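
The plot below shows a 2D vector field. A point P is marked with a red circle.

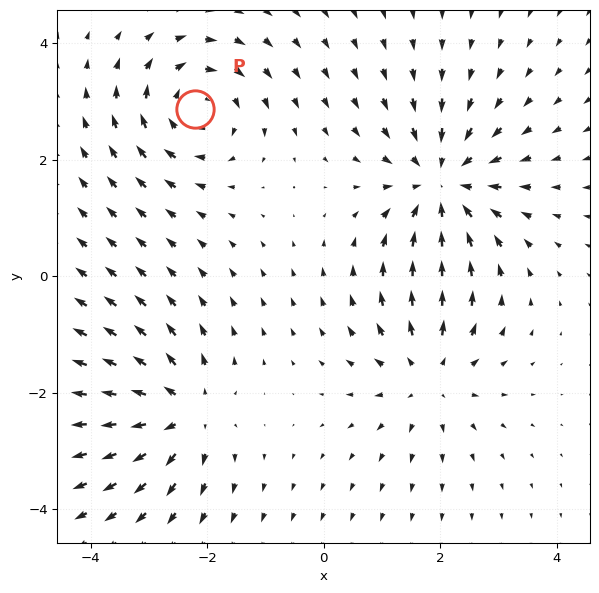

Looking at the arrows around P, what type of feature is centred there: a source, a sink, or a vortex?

At P (-2.2, 2.9) the arrows circulate clockwise. Divergence ≈0, curl about -5 — near-zero divergence with nonzero curl is a vortex.

vortex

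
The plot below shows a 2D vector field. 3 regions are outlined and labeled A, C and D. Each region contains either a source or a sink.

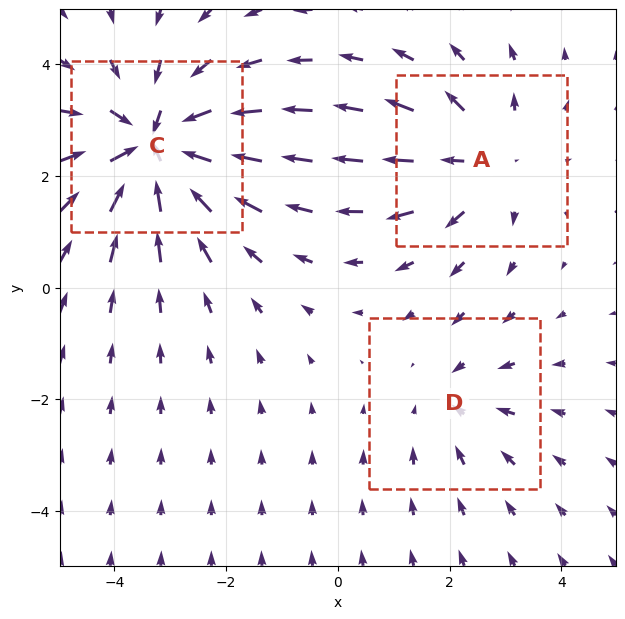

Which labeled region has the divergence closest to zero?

Divergence at each region's feature centre — A: about +3, C: about -4, D: about -2. Region D is closest to zero.

D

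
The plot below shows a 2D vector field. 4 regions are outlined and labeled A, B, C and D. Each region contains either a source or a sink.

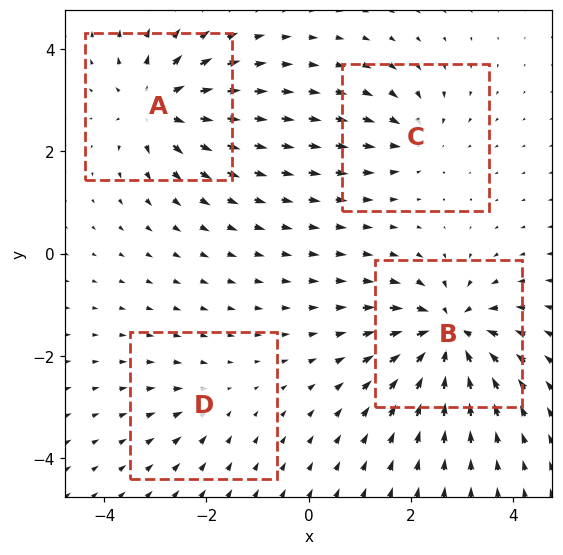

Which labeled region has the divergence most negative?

Divergence at each region's feature centre — A: about +7, B: about -8, C: about -4, D: about -3. Region B is most negative.

B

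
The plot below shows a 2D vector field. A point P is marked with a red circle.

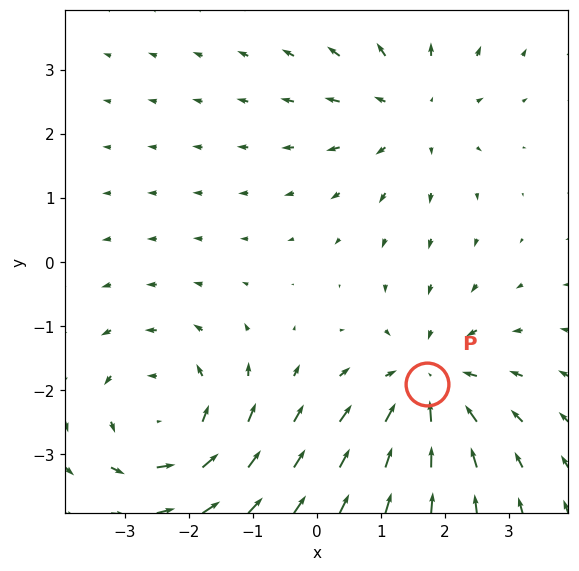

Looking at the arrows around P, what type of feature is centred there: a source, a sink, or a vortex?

sink

At P (1.7, -1.9) the arrows converge inward. Divergence about -3, curl ≈0 — negative divergence with near-zero curl is a sink.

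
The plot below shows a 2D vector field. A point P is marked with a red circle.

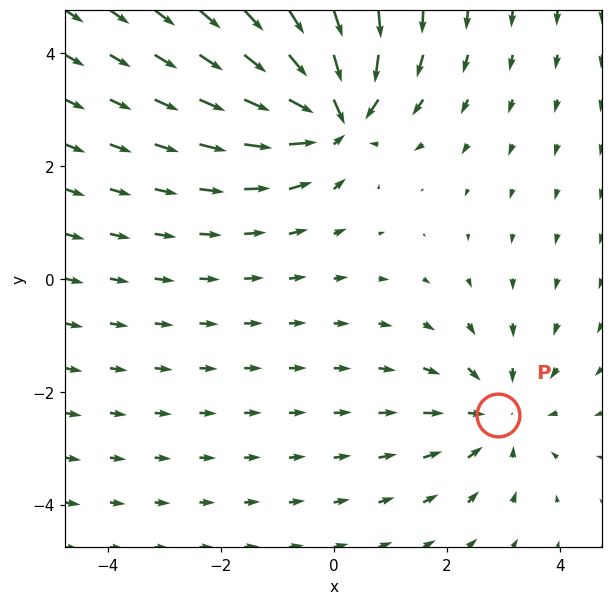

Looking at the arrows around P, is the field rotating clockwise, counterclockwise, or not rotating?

not rotating

Near P at (2.9, -2.4) the arrows show no circulation. The curl there is ≈0.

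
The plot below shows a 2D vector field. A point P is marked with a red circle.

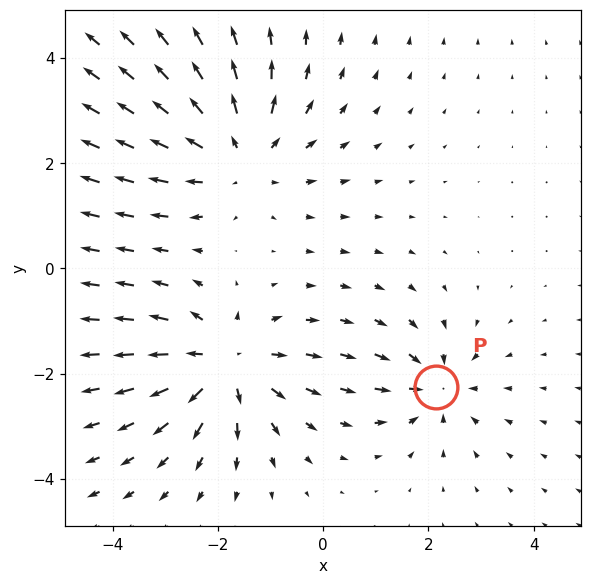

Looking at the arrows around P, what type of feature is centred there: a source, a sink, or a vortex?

sink

At P (2.1, -2.3) the arrows converge inward. Divergence about -4, curl ≈0 — negative divergence with near-zero curl is a sink.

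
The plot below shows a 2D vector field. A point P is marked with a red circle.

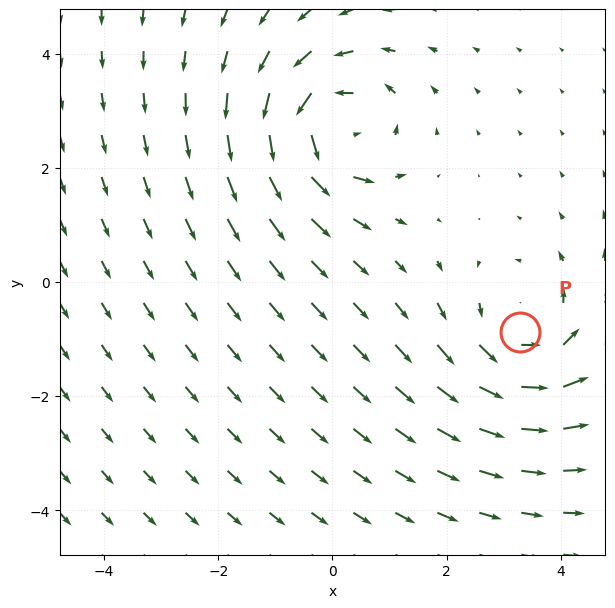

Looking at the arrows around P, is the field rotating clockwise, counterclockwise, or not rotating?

Near P at (3.3, -0.9) the arrows circulate counterclockwise. The curl (z-component) there is about +3; positive curl means counterclockwise rotation.

counterclockwise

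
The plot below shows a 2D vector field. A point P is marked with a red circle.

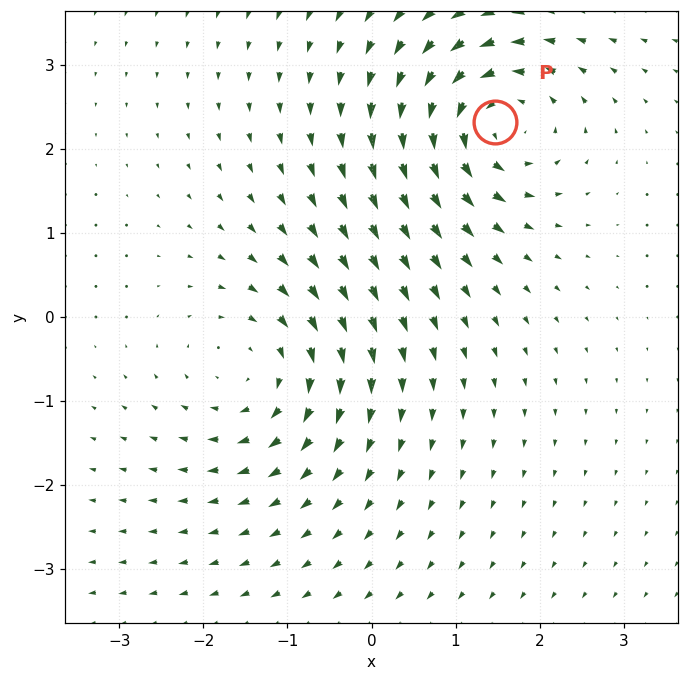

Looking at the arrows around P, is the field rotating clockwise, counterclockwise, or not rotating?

counterclockwise

Near P at (1.5, 2.3) the arrows circulate counterclockwise. The curl (z-component) there is about +5; positive curl means counterclockwise rotation.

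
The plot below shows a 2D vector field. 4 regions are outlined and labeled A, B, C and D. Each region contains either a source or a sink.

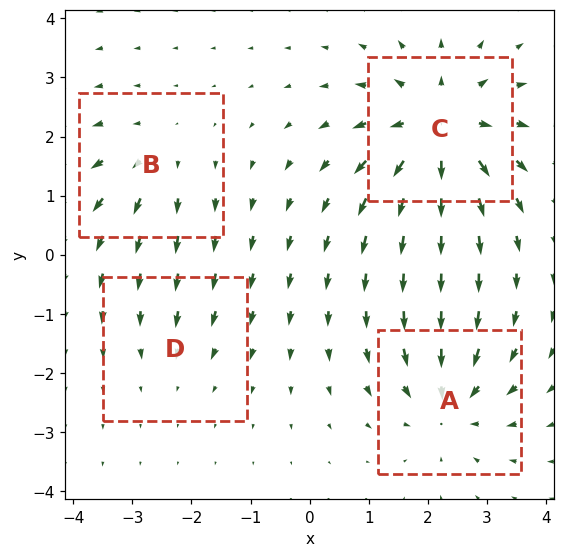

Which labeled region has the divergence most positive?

C

Divergence at each region's feature centre — A: about -5, B: about +3, C: about +7, D: about -2. Region C is most positive.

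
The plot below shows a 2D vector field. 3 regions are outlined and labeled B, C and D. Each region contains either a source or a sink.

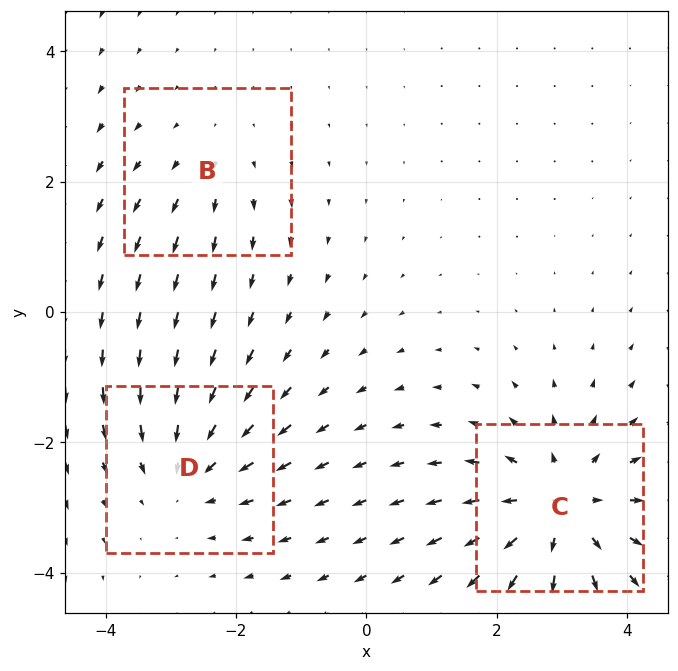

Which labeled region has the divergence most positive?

C

Divergence at each region's feature centre — B: about +2, C: about +4, D: about -3. Region C is most positive.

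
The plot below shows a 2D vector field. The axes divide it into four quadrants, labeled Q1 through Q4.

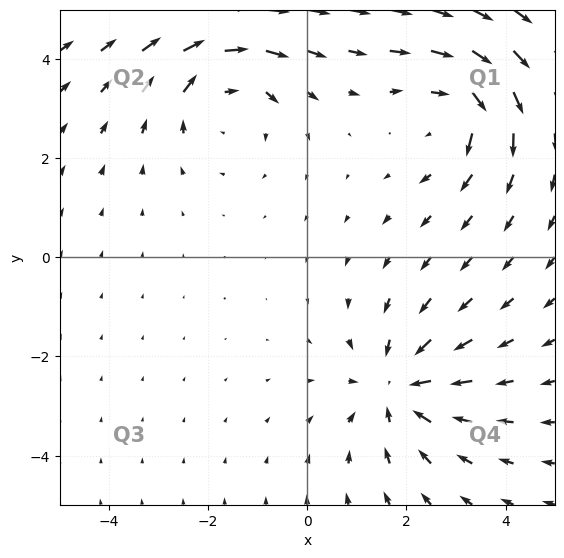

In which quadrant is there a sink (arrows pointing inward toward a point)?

The sink sits at approximately (1.8, -2.6), which lies in quadrant Q4. The divergence there is about -4, negative as expected for a sink.

Q4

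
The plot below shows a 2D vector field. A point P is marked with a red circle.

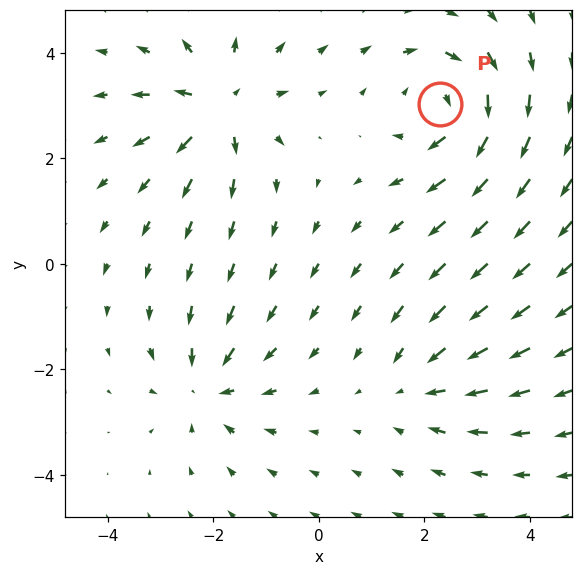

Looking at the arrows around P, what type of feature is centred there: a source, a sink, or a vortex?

At P (2.3, 3.0) the arrows circulate clockwise. Divergence ≈0, curl about -5 — near-zero divergence with nonzero curl is a vortex.

vortex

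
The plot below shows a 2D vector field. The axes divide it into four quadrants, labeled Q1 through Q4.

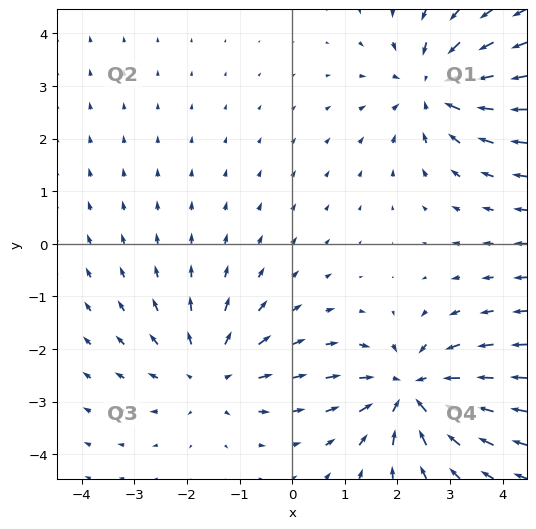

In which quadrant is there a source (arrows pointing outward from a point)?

The source sits at approximately (-1.5, -2.5), which lies in quadrant Q3. The divergence there is about +2, positive as expected for a source.

Q3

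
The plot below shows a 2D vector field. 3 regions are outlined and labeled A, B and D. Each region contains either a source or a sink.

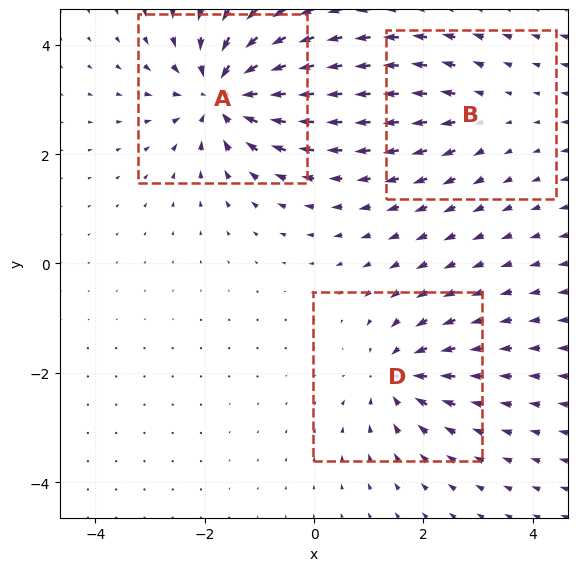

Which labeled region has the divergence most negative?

A

Divergence at each region's feature centre — A: about -6, B: about +2, D: about -4. Region A is most negative.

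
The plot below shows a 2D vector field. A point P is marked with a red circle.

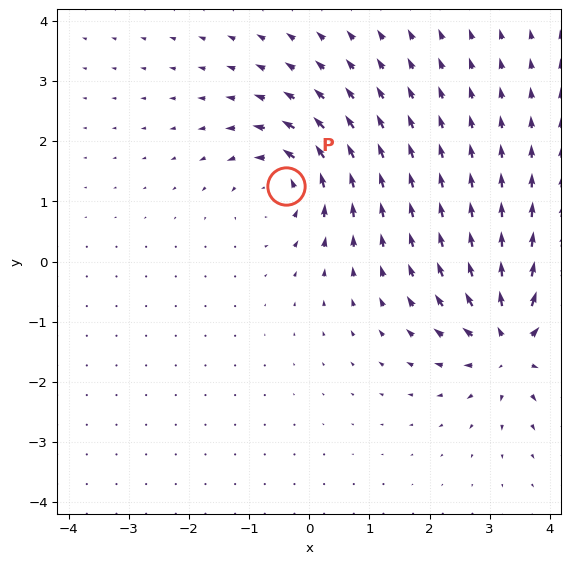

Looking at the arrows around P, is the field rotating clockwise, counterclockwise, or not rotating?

counterclockwise

Near P at (-0.4, 1.3) the arrows circulate counterclockwise. The curl (z-component) there is about +4; positive curl means counterclockwise rotation.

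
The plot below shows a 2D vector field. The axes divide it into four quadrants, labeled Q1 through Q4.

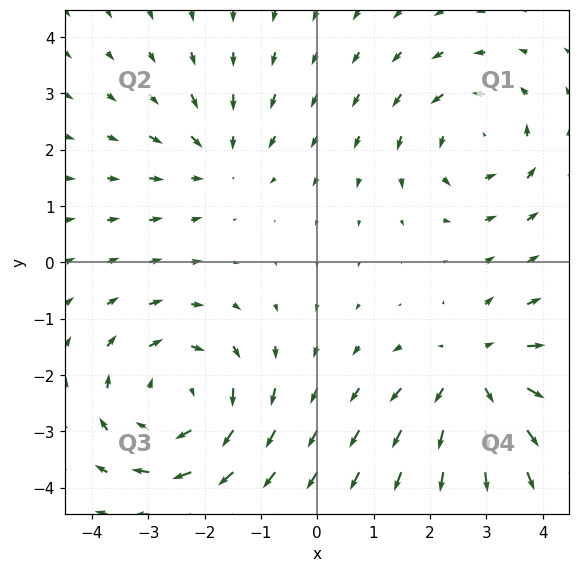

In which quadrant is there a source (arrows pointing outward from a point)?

The source sits at approximately (2.8, -2.0), which lies in quadrant Q4. The divergence there is about +4, positive as expected for a source.

Q4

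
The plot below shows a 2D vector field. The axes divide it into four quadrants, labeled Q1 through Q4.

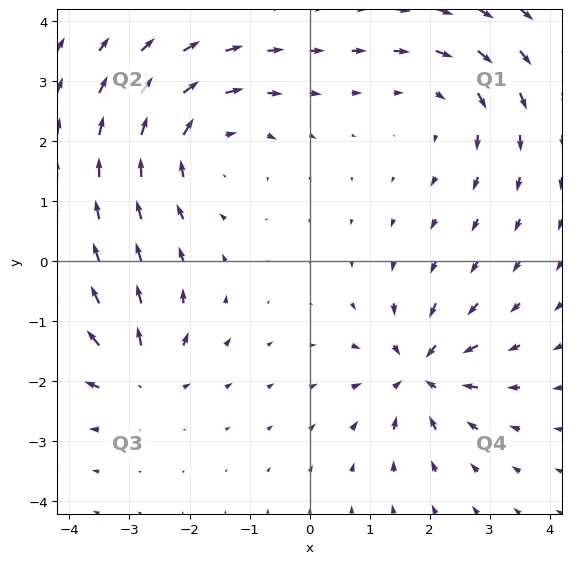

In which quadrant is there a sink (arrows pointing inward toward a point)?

The sink sits at approximately (1.8, -1.8), which lies in quadrant Q4. The divergence there is about -6, negative as expected for a sink.

Q4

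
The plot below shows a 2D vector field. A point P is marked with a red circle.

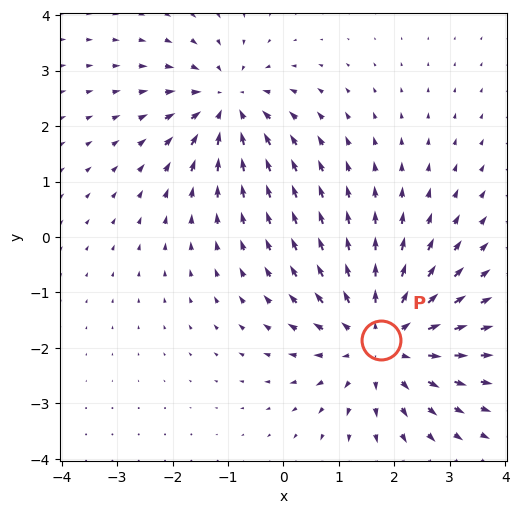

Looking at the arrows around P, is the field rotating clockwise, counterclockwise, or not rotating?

not rotating

Near P at (1.8, -1.9) the arrows show no circulation. The curl there is ≈0.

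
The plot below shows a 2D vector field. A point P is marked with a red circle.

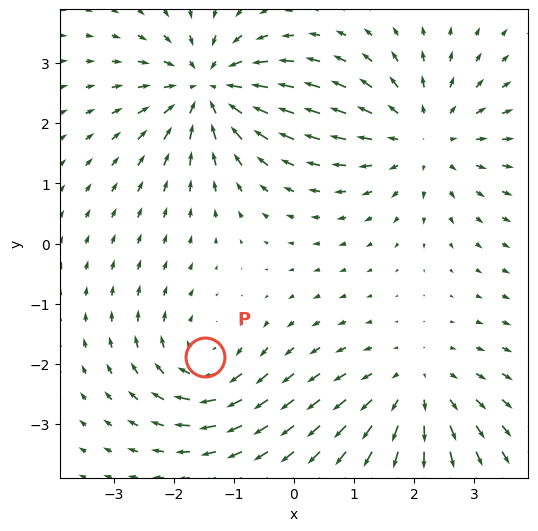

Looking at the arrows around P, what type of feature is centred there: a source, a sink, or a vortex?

At P (-1.5, -1.9) the arrows circulate clockwise. Divergence ≈0, curl about -4 — near-zero divergence with nonzero curl is a vortex.

vortex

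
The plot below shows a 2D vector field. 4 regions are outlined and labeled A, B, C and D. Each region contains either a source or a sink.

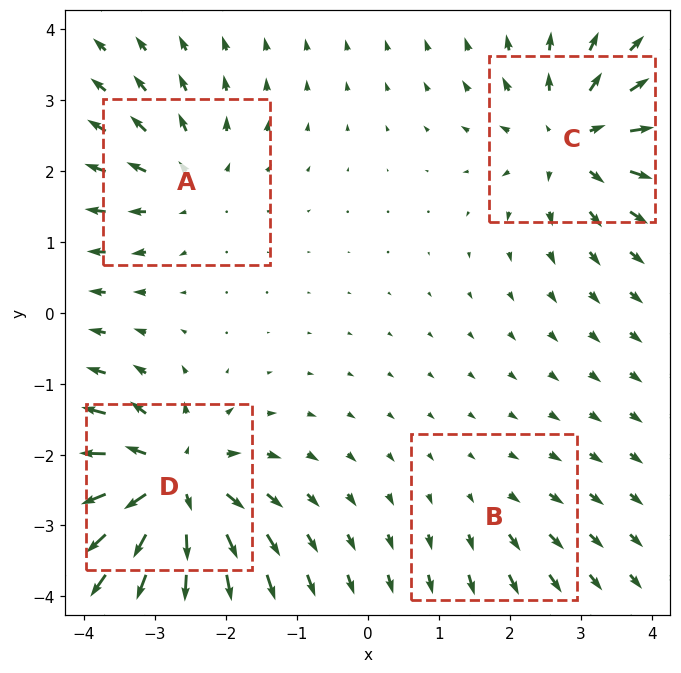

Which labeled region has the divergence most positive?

D

Divergence at each region's feature centre — A: about +4, B: about +2, C: about +6, D: about +8. Region D is most positive.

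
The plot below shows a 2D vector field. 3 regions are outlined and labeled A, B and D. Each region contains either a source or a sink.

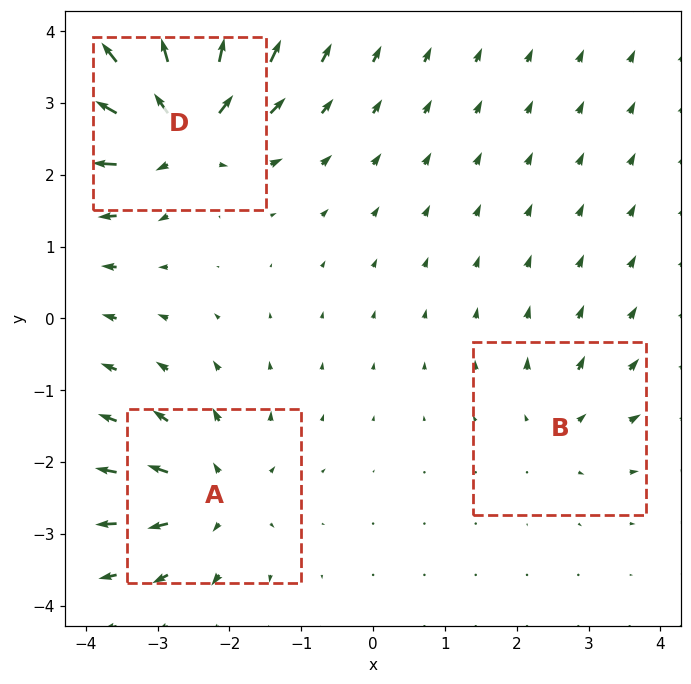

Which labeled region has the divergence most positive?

D

Divergence at each region's feature centre — A: about +4, B: about +2, D: about +6. Region D is most positive.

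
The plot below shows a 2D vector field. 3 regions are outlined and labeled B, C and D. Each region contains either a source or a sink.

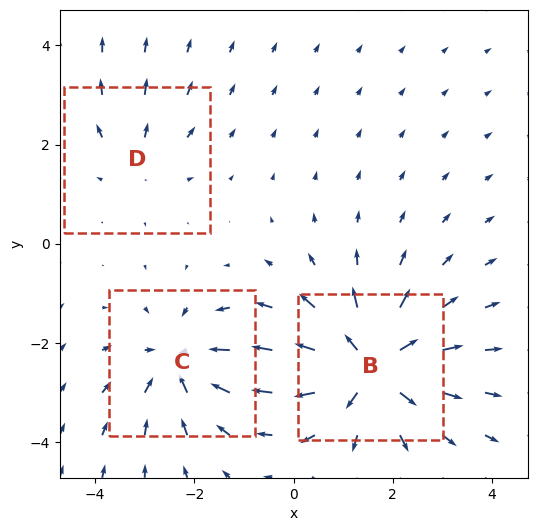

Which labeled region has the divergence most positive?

Divergence at each region's feature centre — B: about +5, C: about -4, D: about +2. Region B is most positive.

B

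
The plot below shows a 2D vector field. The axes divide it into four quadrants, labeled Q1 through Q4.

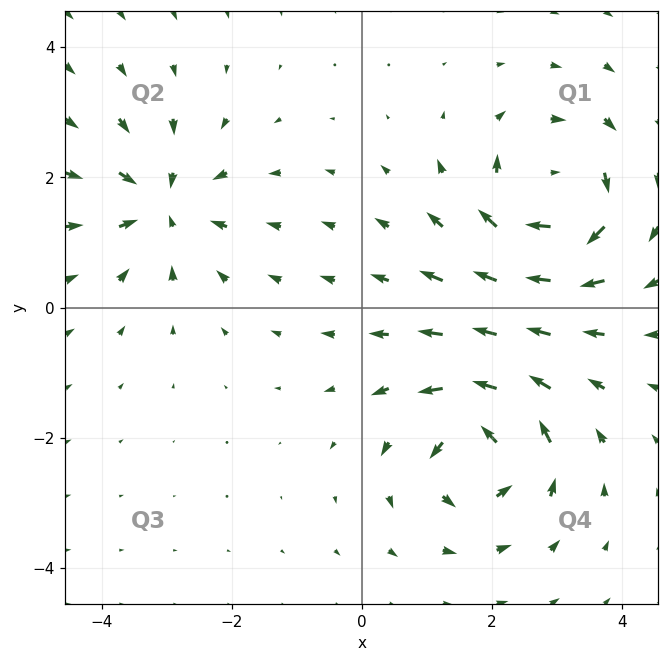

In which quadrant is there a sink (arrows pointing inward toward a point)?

Q2

The sink sits at approximately (-3.1, 1.6), which lies in quadrant Q2. The divergence there is about -4, negative as expected for a sink.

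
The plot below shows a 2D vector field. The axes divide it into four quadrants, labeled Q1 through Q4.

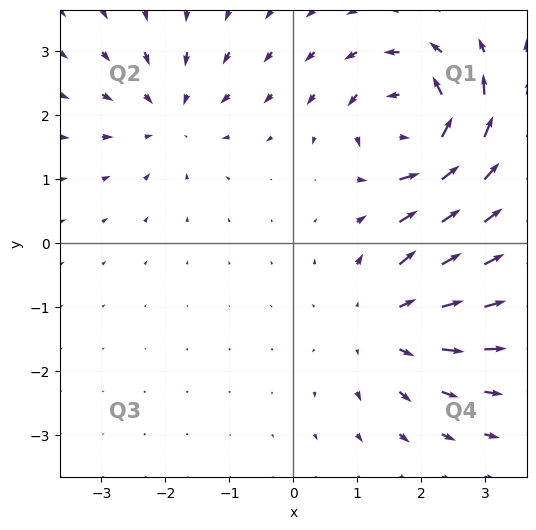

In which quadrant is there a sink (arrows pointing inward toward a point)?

Q2

The sink sits at approximately (-1.9, 2.0), which lies in quadrant Q2. The divergence there is about -3, negative as expected for a sink.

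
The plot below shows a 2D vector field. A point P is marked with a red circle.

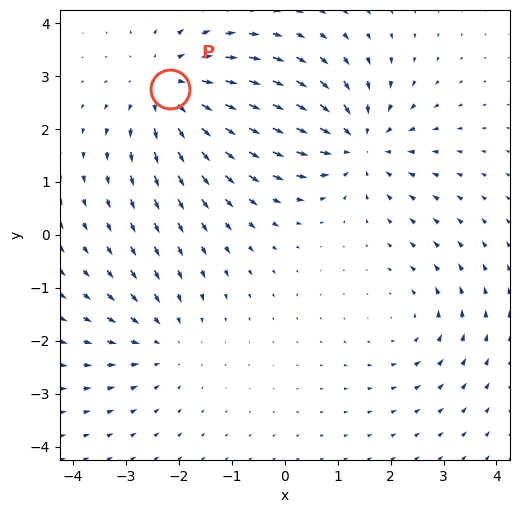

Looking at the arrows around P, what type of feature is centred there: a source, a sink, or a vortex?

At P (-2.2, 2.8) the arrows spread outward. Divergence about +4, curl ≈0 — positive divergence with near-zero curl is a source.

source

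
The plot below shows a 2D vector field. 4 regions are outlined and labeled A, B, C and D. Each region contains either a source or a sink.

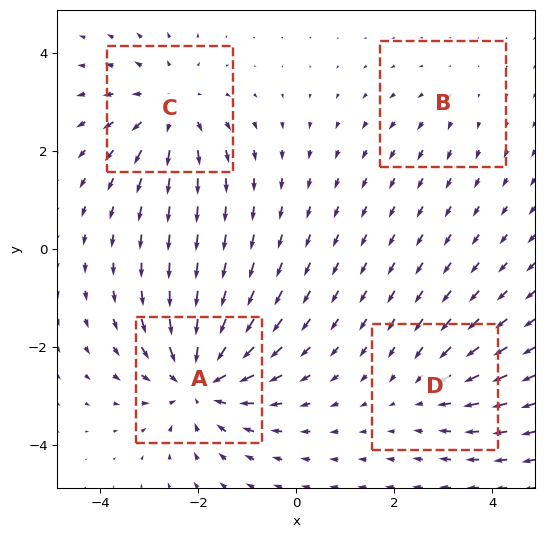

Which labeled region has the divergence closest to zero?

B

Divergence at each region's feature centre — A: about -6, B: about +2, C: about +5, D: about -3. Region B is closest to zero.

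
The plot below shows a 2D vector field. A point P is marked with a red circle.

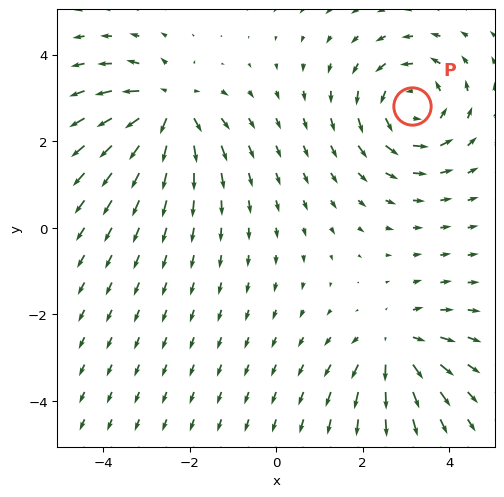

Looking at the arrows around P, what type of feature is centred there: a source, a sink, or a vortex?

At P (3.1, 2.8) the arrows circulate counterclockwise. Divergence ≈0, curl about +4 — near-zero divergence with nonzero curl is a vortex.

vortex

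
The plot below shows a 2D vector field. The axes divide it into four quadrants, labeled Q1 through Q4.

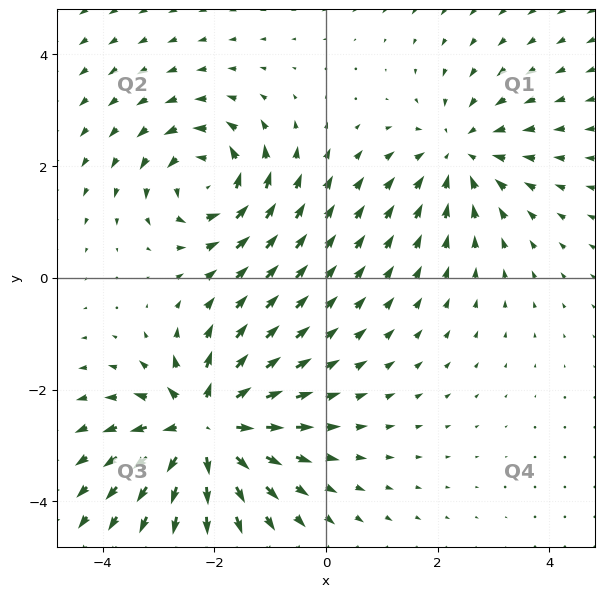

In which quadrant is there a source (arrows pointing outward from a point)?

The source sits at approximately (-2.2, -2.7), which lies in quadrant Q3. The divergence there is about +6, positive as expected for a source.

Q3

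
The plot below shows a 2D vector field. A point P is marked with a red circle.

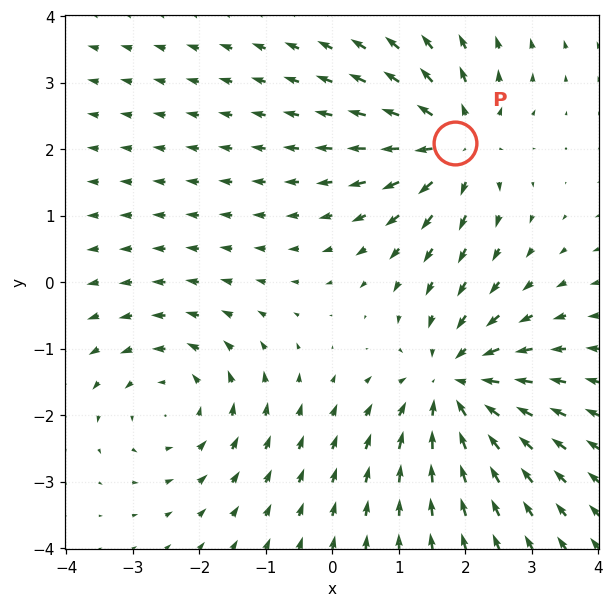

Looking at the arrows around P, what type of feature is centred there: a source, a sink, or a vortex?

At P (1.8, 2.1) the arrows spread outward. Divergence about +4, curl ≈0 — positive divergence with near-zero curl is a source.

source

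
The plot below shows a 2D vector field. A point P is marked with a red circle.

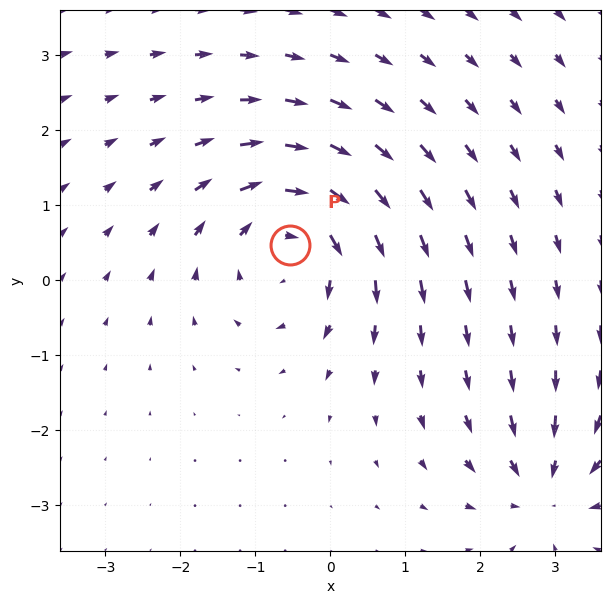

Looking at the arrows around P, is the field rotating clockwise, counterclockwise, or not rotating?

Near P at (-0.5, 0.5) the arrows circulate clockwise. The curl (z-component) there is about -4; negative curl means clockwise rotation.

clockwise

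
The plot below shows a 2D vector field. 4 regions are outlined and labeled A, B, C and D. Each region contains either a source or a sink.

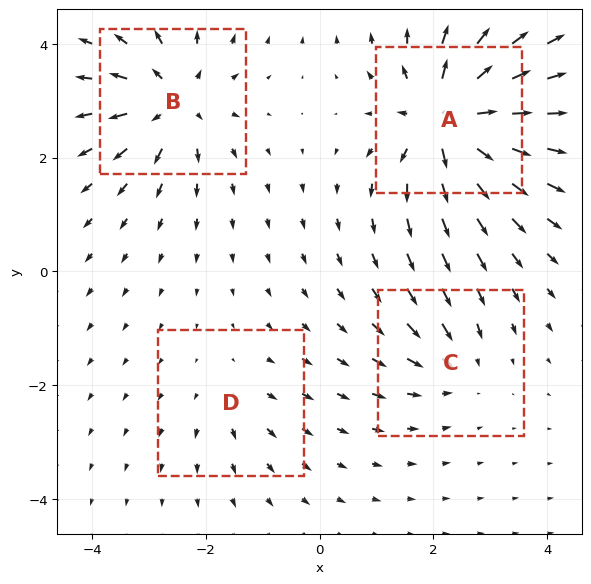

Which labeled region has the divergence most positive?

Divergence at each region's feature centre — A: about +9, B: about +6, C: about -4, D: about +2. Region A is most positive.

A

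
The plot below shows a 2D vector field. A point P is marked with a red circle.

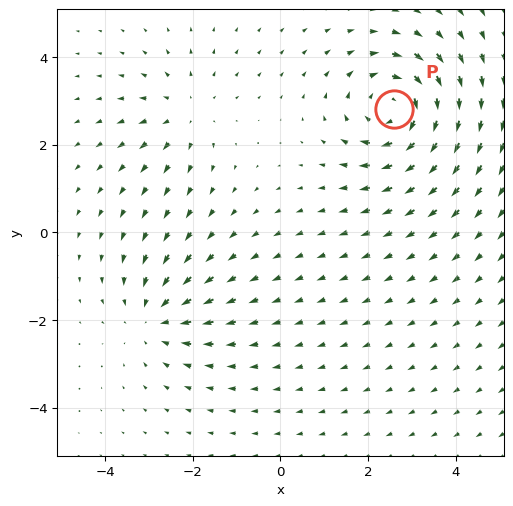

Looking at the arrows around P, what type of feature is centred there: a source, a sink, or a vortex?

At P (2.6, 2.8) the arrows circulate clockwise. Divergence ≈0, curl about -5 — near-zero divergence with nonzero curl is a vortex.

vortex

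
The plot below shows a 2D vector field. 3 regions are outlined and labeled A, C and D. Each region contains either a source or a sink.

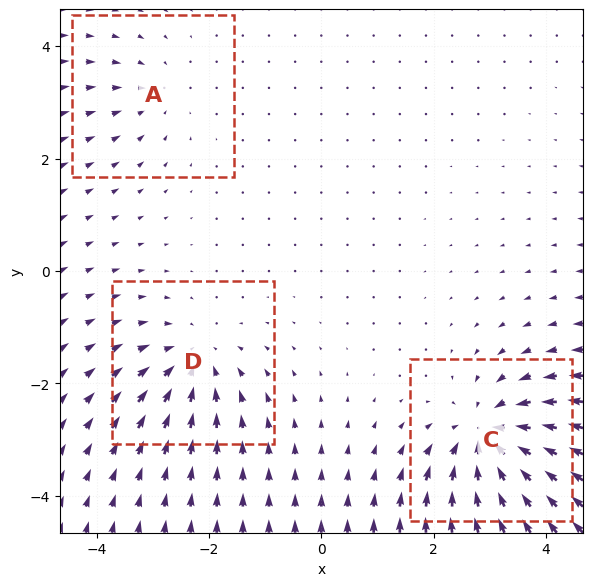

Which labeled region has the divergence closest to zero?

A

Divergence at each region's feature centre — A: about -2, C: about -6, D: about -4. Region A is closest to zero.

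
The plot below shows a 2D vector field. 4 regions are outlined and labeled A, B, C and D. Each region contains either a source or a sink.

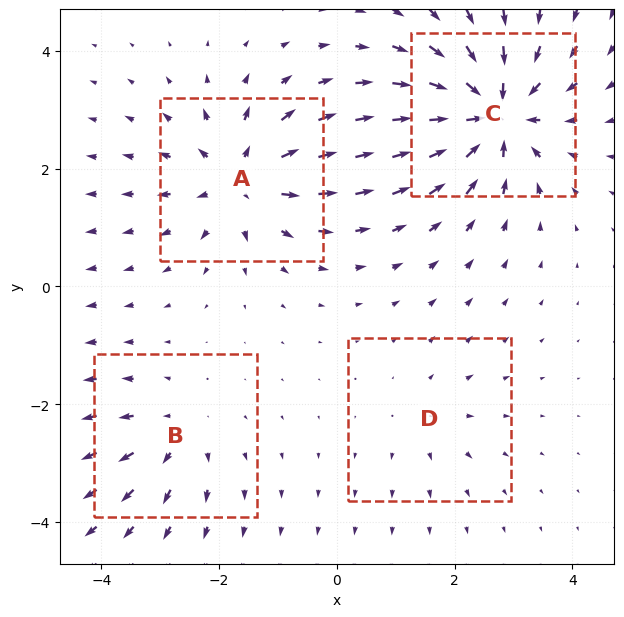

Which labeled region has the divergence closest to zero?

D

Divergence at each region's feature centre — A: about +6, B: about +4, C: about -8, D: about +2. Region D is closest to zero.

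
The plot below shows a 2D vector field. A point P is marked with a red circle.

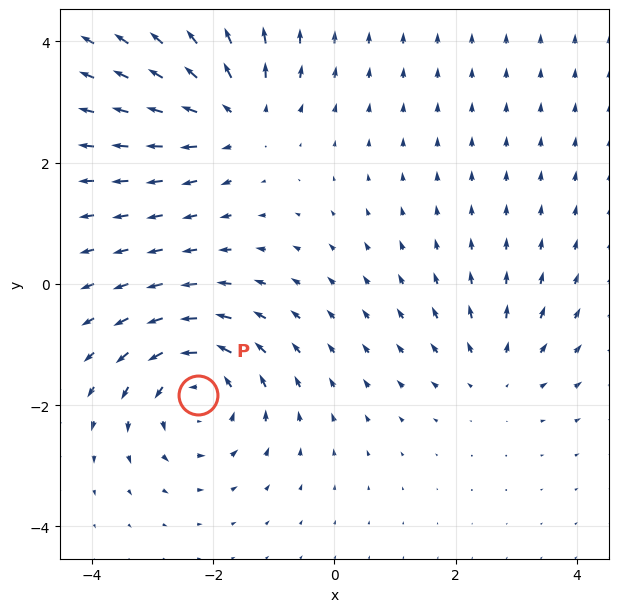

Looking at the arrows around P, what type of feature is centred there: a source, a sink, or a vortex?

At P (-2.3, -1.8) the arrows circulate counterclockwise. Divergence ≈0, curl about +5 — near-zero divergence with nonzero curl is a vortex.

vortex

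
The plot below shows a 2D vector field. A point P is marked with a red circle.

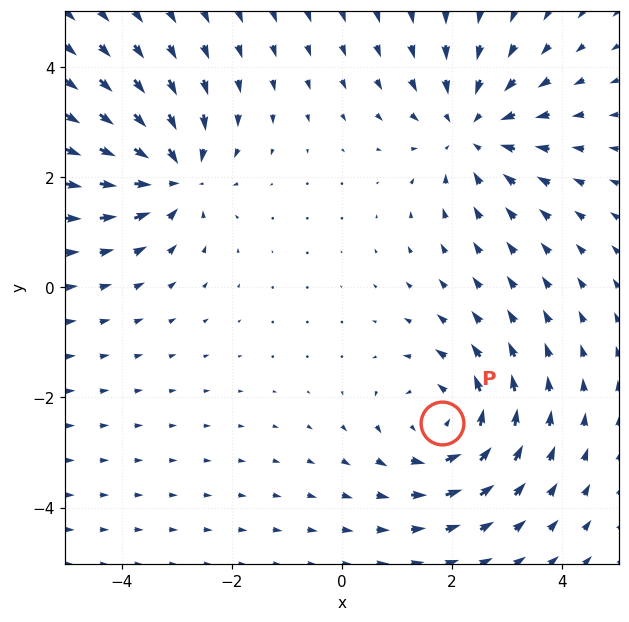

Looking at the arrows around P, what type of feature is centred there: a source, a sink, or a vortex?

vortex

At P (1.8, -2.5) the arrows circulate counterclockwise. Divergence ≈0, curl about +4 — near-zero divergence with nonzero curl is a vortex.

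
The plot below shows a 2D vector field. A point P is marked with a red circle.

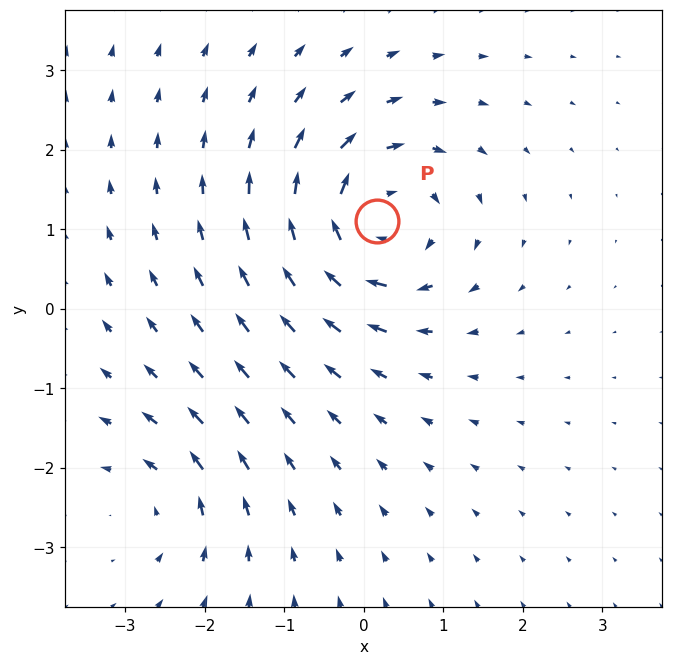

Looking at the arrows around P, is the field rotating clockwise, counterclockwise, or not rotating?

Near P at (0.2, 1.1) the arrows circulate clockwise. The curl (z-component) there is about -6; negative curl means clockwise rotation.

clockwise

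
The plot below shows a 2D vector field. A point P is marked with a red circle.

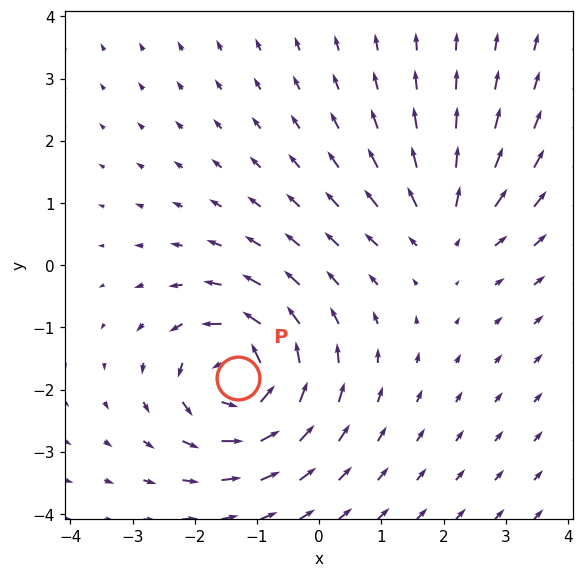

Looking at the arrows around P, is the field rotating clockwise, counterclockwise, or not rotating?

counterclockwise

Near P at (-1.3, -1.8) the arrows circulate counterclockwise. The curl (z-component) there is about +6; positive curl means counterclockwise rotation.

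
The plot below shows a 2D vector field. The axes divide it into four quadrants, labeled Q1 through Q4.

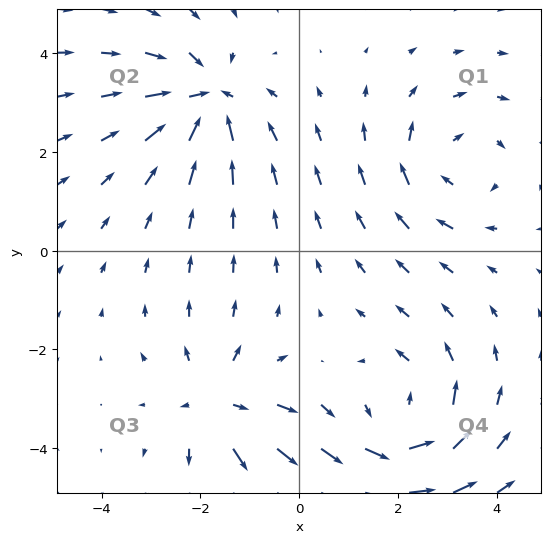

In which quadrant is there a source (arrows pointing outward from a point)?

Q3

The source sits at approximately (-1.6, -3.1), which lies in quadrant Q3. The divergence there is about +4, positive as expected for a source.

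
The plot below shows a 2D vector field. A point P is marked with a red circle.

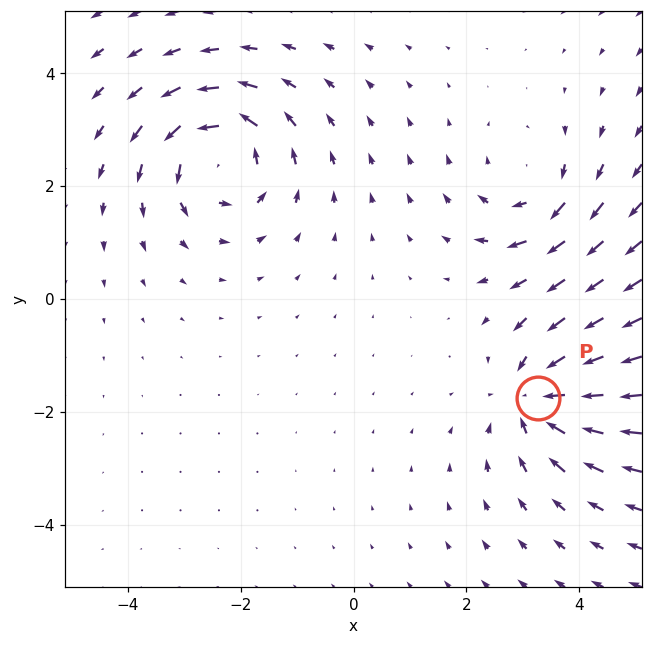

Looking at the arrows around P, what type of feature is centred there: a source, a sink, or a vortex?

sink

At P (3.3, -1.8) the arrows converge inward. Divergence about -5, curl ≈0 — negative divergence with near-zero curl is a sink.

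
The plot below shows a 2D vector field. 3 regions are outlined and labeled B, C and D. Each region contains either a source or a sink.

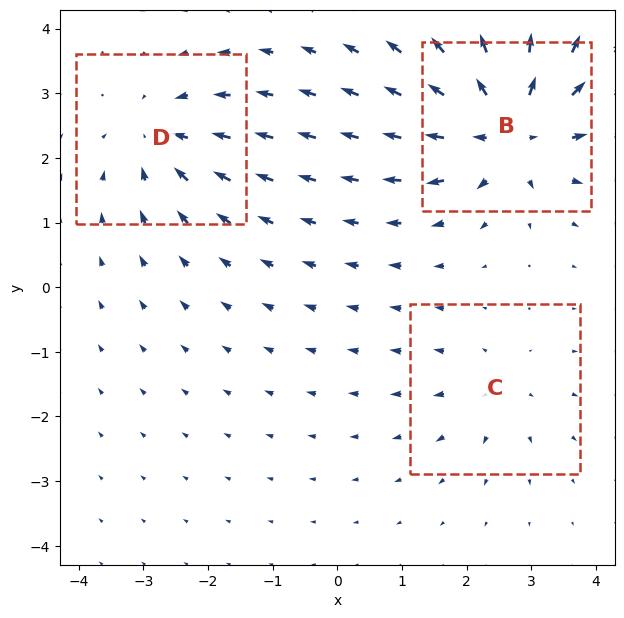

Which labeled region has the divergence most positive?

Divergence at each region's feature centre — B: about +6, C: about +2, D: about -4. Region B is most positive.

B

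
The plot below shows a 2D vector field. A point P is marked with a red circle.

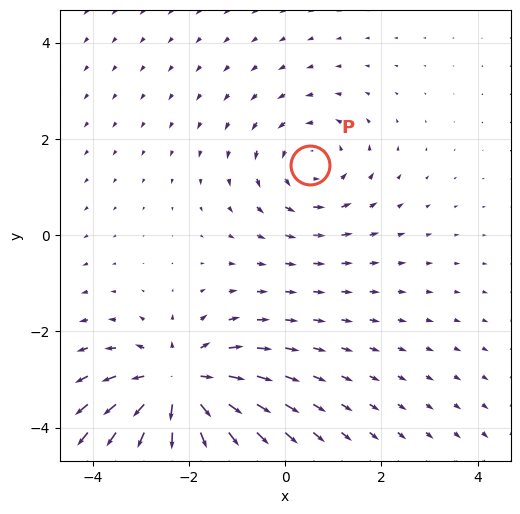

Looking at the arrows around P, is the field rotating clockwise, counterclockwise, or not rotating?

counterclockwise

Near P at (0.5, 1.5) the arrows circulate counterclockwise. The curl (z-component) there is about +2; positive curl means counterclockwise rotation.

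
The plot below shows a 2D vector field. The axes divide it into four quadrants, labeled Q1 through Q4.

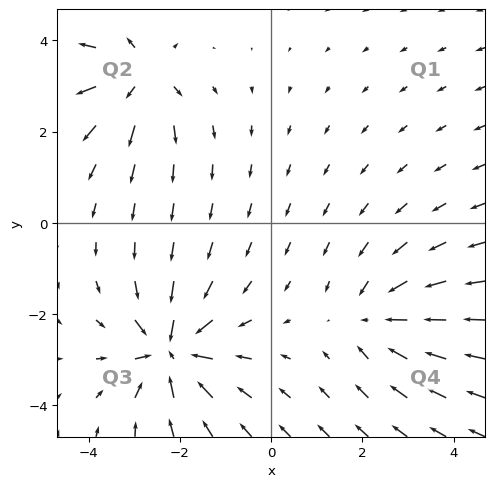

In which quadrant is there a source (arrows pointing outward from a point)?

The source sits at approximately (-2.9, 3.2), which lies in quadrant Q2. The divergence there is about +4, positive as expected for a source.

Q2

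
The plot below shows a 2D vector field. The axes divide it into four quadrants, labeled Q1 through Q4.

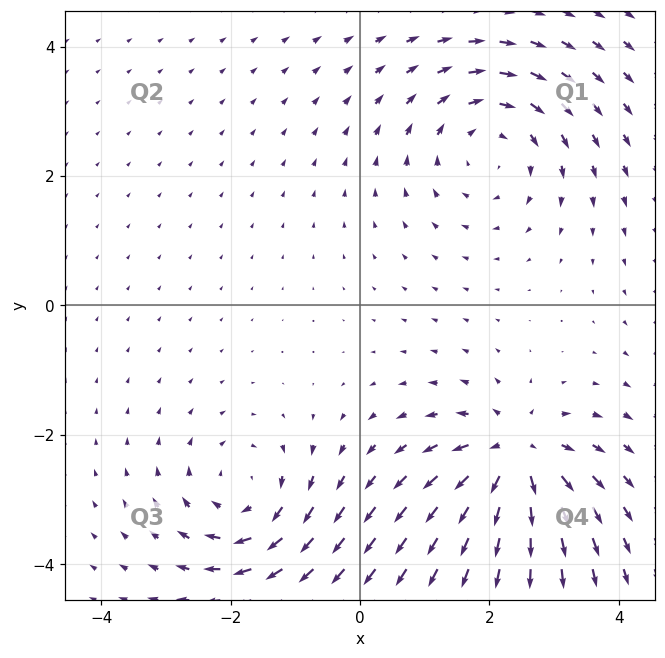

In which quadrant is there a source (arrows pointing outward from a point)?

Q4

The source sits at approximately (2.4, -2.3), which lies in quadrant Q4. The divergence there is about +6, positive as expected for a source.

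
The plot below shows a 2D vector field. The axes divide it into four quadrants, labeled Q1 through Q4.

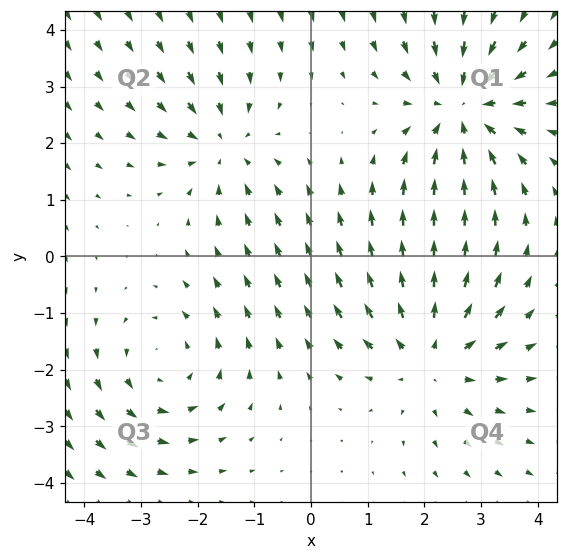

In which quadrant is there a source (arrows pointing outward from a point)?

The source sits at approximately (2.1, -1.7), which lies in quadrant Q4. The divergence there is about +3, positive as expected for a source.

Q4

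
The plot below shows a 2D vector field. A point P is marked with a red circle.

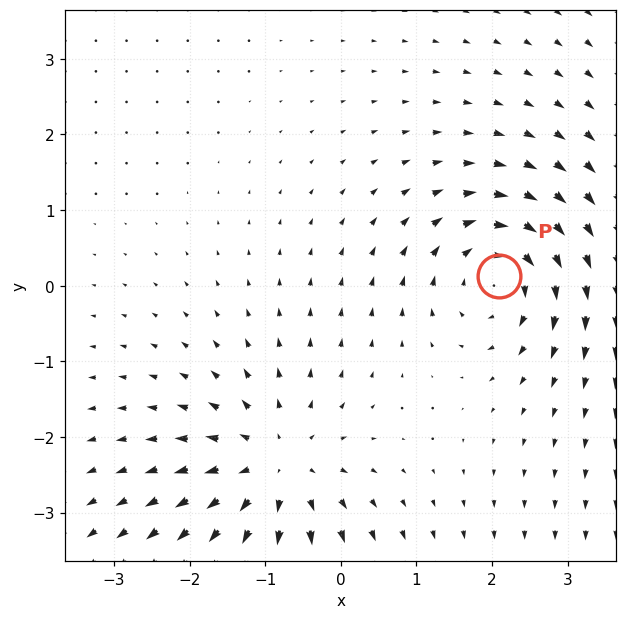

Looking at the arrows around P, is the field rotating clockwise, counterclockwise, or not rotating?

clockwise

Near P at (2.1, 0.1) the arrows circulate clockwise. The curl (z-component) there is about -5; negative curl means clockwise rotation.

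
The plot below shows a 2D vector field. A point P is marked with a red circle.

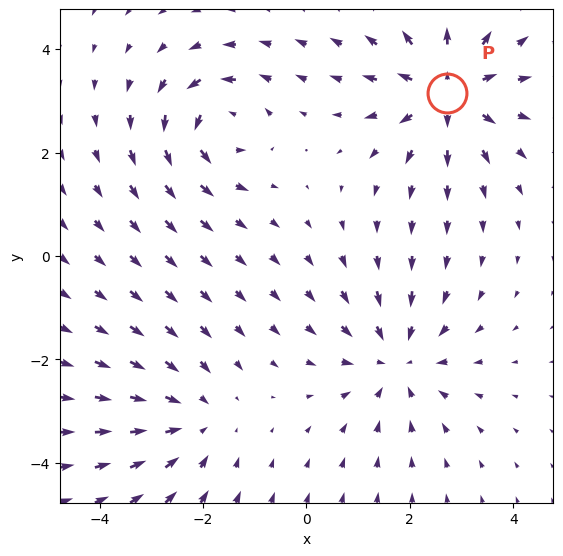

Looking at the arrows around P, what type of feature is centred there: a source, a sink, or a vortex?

At P (2.7, 3.2) the arrows spread outward. Divergence about +5, curl ≈0 — positive divergence with near-zero curl is a source.

source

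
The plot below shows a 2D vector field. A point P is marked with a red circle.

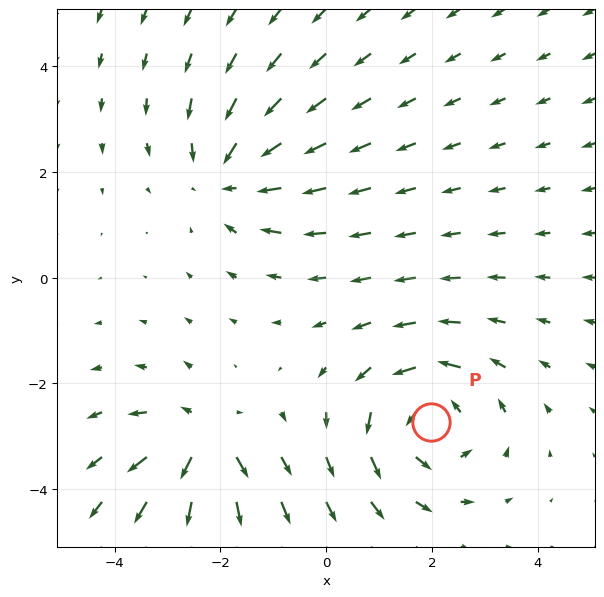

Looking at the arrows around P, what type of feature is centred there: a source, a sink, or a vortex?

At P (2.0, -2.7) the arrows circulate counterclockwise. Divergence ≈0, curl about +4 — near-zero divergence with nonzero curl is a vortex.

vortex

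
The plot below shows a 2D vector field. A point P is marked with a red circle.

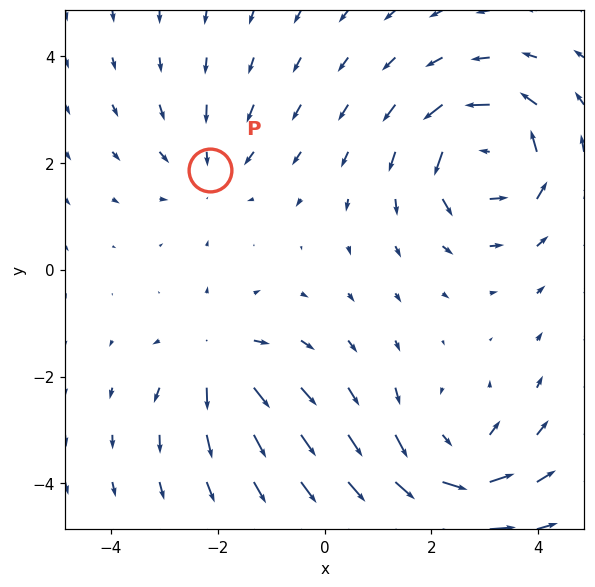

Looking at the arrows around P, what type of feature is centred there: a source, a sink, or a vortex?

At P (-2.2, 1.9) the arrows converge inward. Divergence about -2, curl ≈0 — negative divergence with near-zero curl is a sink.

sink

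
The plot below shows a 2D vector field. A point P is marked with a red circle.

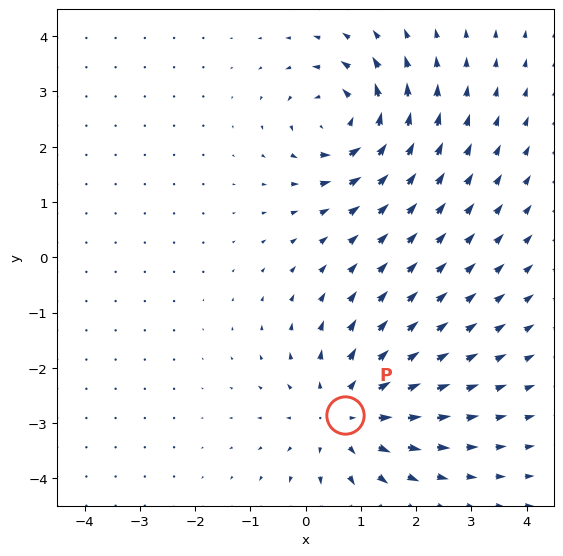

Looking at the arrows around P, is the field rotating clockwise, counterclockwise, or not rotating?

not rotating

Near P at (0.7, -2.8) the arrows show no circulation. The curl there is ≈0.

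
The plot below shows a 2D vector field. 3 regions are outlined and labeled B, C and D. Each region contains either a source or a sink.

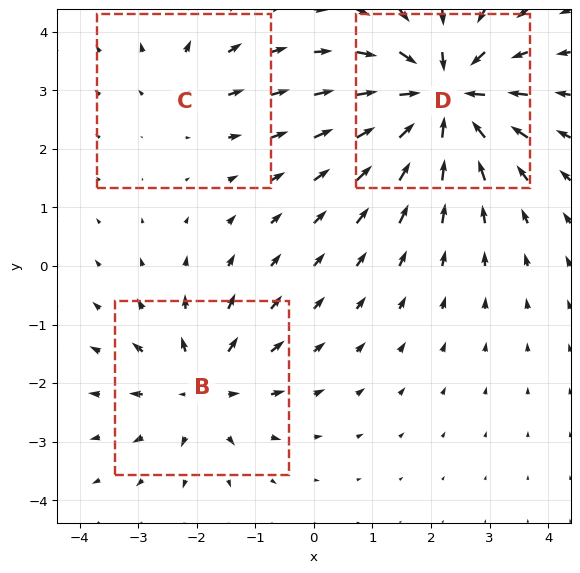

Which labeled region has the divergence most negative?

D

Divergence at each region's feature centre — B: about +3, C: about +2, D: about -6. Region D is most negative.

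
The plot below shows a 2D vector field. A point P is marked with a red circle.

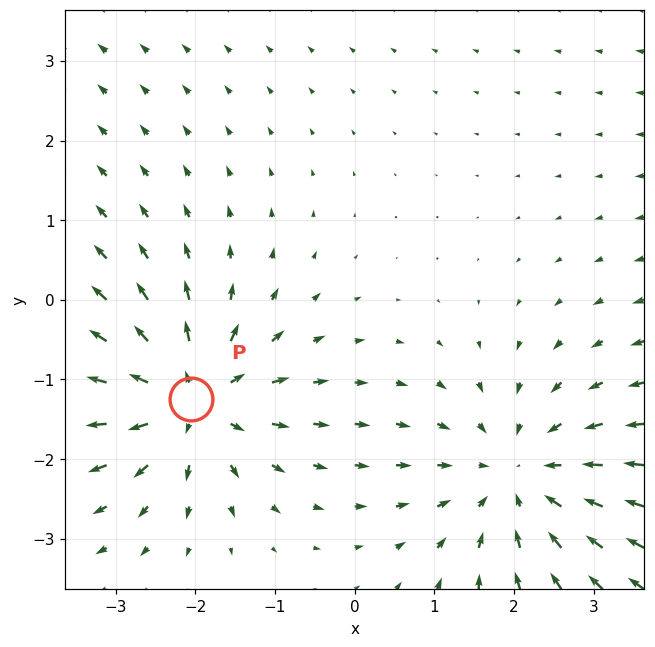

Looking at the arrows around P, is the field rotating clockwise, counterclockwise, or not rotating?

not rotating

Near P at (-2.1, -1.2) the arrows show no circulation. The curl there is ≈0.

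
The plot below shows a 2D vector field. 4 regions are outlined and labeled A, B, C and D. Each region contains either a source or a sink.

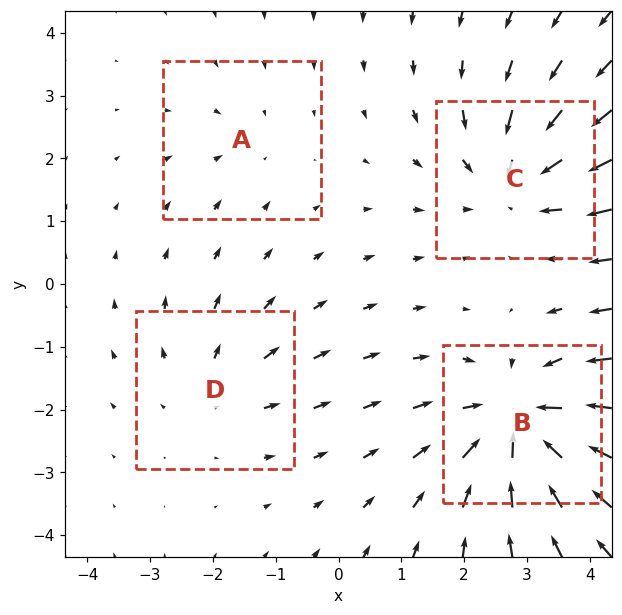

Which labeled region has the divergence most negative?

B

Divergence at each region's feature centre — A: about -2, B: about -7, C: about -5, D: about +3. Region B is most negative.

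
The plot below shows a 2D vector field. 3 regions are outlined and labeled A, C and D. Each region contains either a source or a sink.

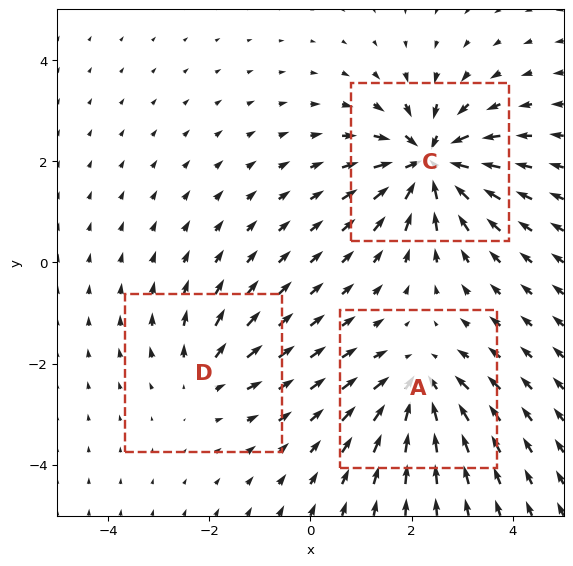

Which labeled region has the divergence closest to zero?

D

Divergence at each region's feature centre — A: about -4, C: about -6, D: about +3. Region D is closest to zero.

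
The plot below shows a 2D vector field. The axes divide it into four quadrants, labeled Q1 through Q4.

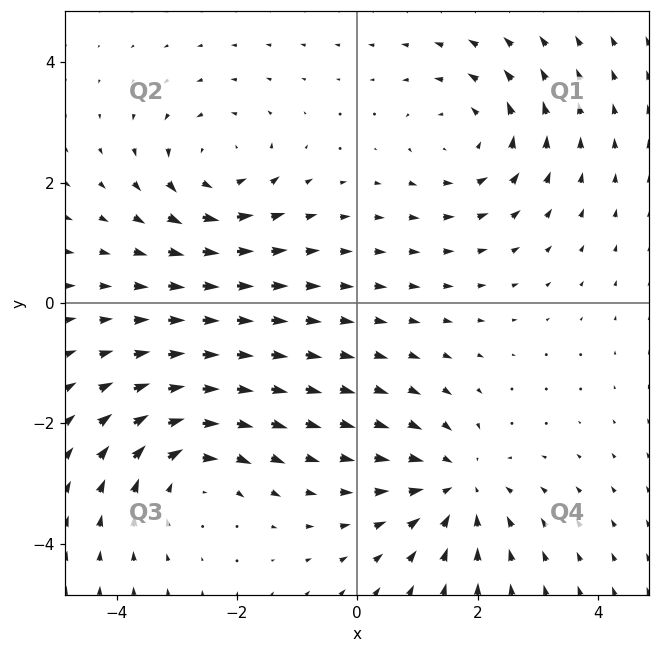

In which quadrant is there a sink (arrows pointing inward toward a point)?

The sink sits at approximately (1.7, -3.0), which lies in quadrant Q4. The divergence there is about -4, negative as expected for a sink.

Q4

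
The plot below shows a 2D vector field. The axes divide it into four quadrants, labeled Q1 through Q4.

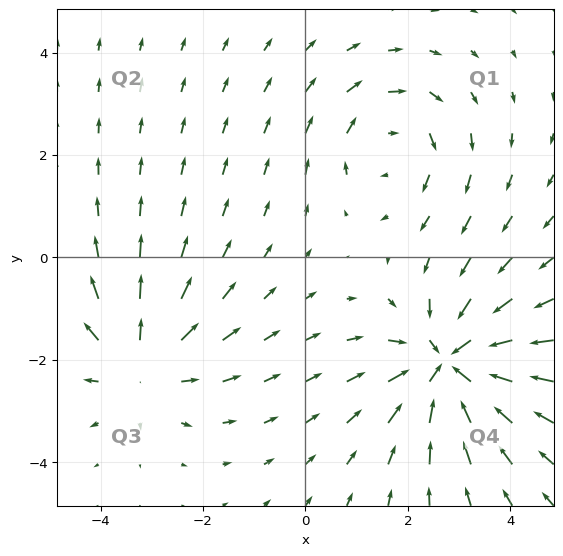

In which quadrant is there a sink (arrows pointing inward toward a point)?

The sink sits at approximately (2.8, -2.1), which lies in quadrant Q4. The divergence there is about -5, negative as expected for a sink.

Q4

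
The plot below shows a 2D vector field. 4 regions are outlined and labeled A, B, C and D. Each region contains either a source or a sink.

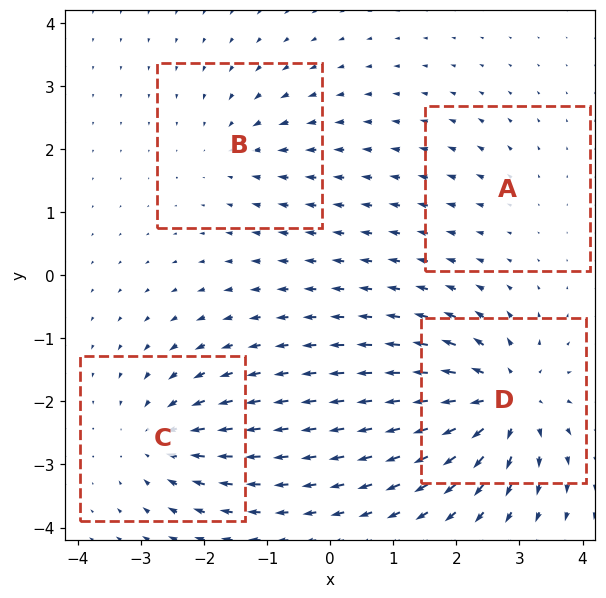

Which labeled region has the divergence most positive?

D

Divergence at each region's feature centre — A: about +2, B: about -3, C: about -5, D: about +8. Region D is most positive.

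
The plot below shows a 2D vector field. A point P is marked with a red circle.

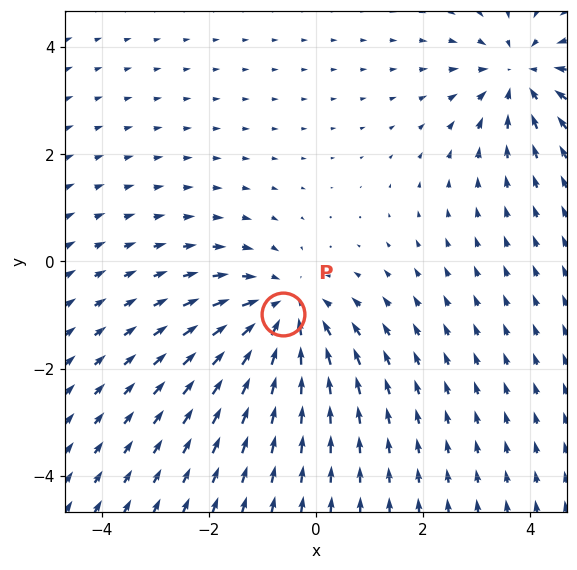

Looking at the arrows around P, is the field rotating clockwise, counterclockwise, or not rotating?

not rotating

Near P at (-0.6, -1.0) the arrows show no circulation. The curl there is ≈0.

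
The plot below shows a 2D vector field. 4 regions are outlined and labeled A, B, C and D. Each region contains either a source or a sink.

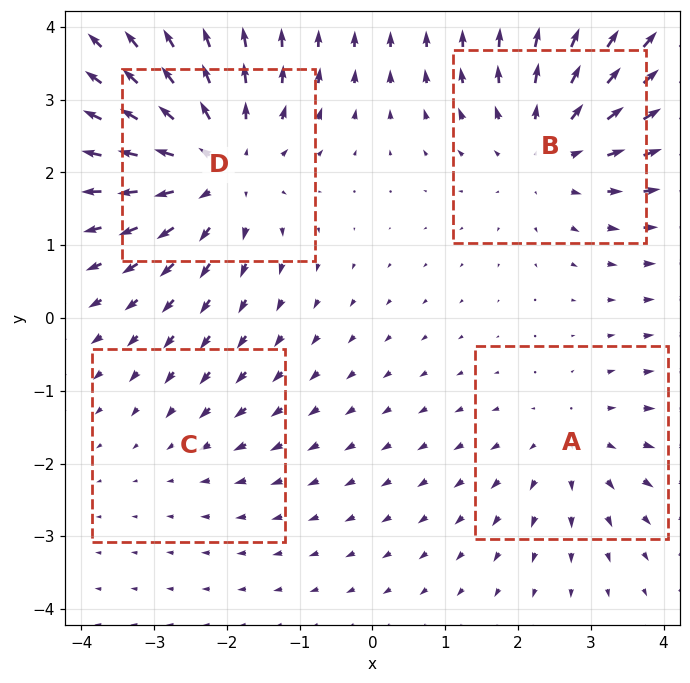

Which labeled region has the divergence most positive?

Divergence at each region's feature centre — A: about +3, B: about +4, C: about -2, D: about +5. Region D is most positive.

D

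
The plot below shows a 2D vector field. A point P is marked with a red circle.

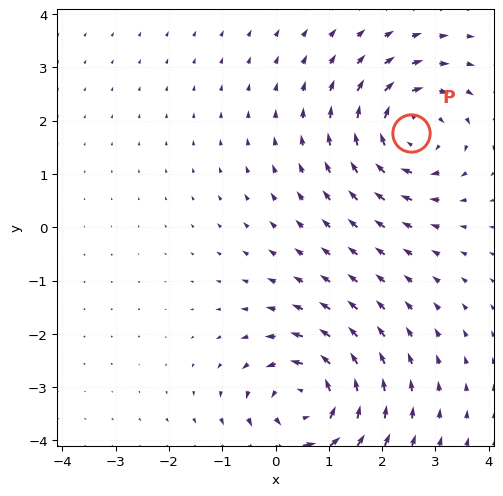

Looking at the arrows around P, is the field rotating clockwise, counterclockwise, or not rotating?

clockwise

Near P at (2.6, 1.8) the arrows circulate clockwise. The curl (z-component) there is about -5; negative curl means clockwise rotation.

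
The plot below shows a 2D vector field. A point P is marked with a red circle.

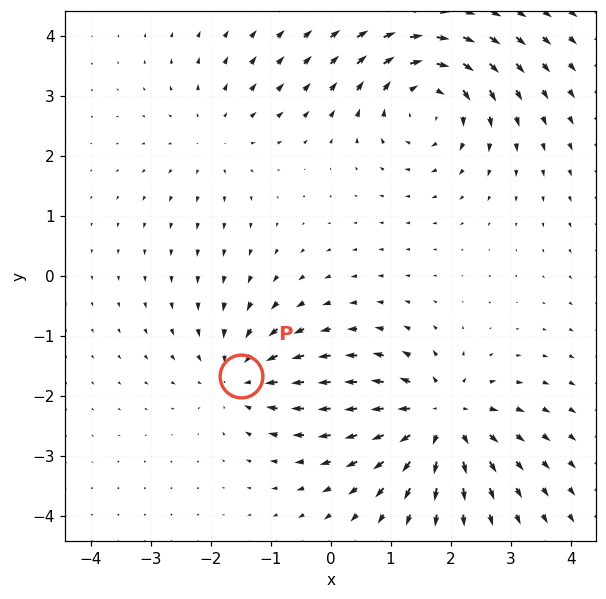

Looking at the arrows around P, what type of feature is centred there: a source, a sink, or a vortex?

At P (-1.5, -1.7) the arrows converge inward. Divergence about -4, curl ≈0 — negative divergence with near-zero curl is a sink.

sink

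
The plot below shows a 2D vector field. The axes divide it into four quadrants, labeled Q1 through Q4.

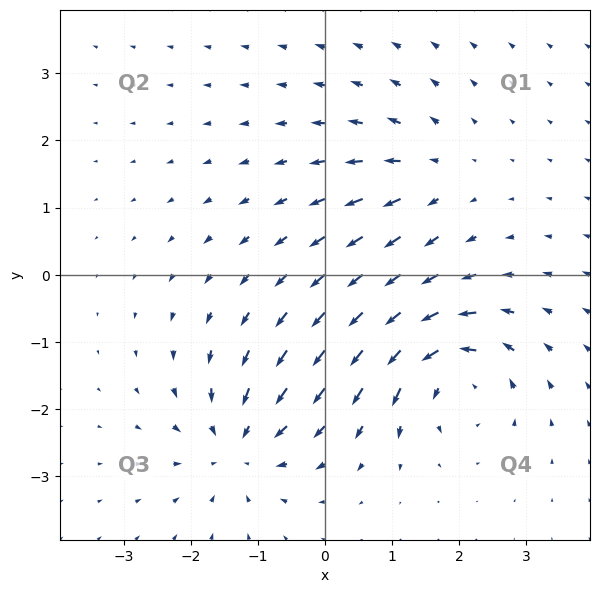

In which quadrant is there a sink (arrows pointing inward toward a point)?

Q3

The sink sits at approximately (-1.3, -2.5), which lies in quadrant Q3. The divergence there is about -5, negative as expected for a sink.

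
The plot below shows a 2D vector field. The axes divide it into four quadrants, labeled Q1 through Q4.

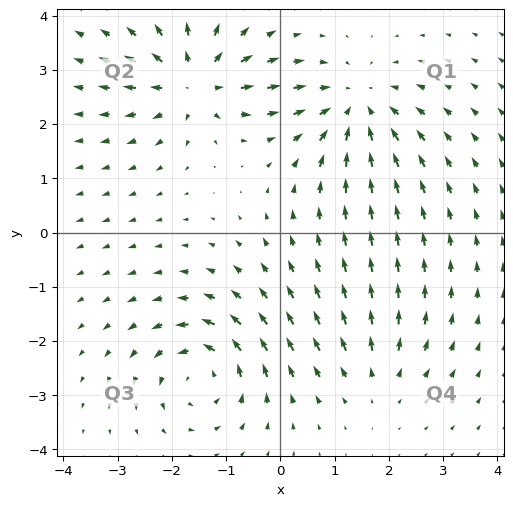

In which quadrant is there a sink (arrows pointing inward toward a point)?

Q1

The sink sits at approximately (1.4, 2.3), which lies in quadrant Q1. The divergence there is about -5, negative as expected for a sink.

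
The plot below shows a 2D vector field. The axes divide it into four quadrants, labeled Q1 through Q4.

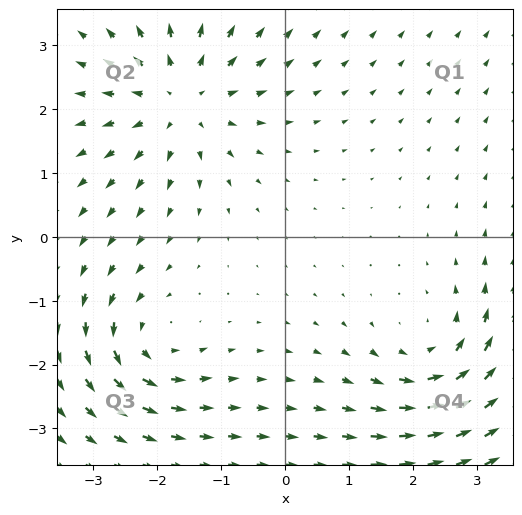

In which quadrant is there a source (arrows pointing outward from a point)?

Q2

The source sits at approximately (-1.6, 2.2), which lies in quadrant Q2. The divergence there is about +4, positive as expected for a source.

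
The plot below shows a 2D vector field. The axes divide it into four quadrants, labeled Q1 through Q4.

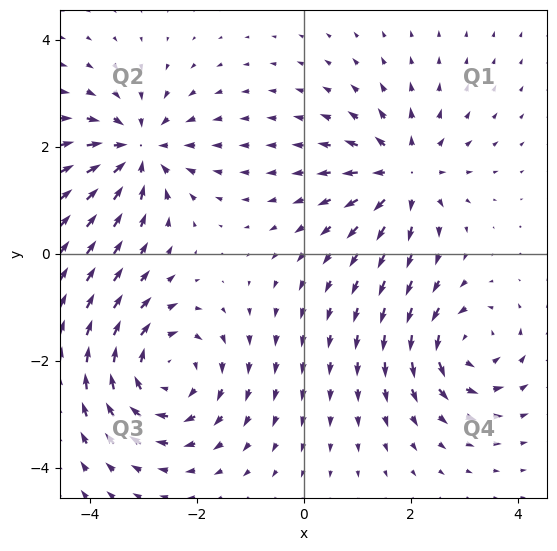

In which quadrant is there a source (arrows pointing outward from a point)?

The source sits at approximately (1.9, 1.5), which lies in quadrant Q1. The divergence there is about +4, positive as expected for a source.

Q1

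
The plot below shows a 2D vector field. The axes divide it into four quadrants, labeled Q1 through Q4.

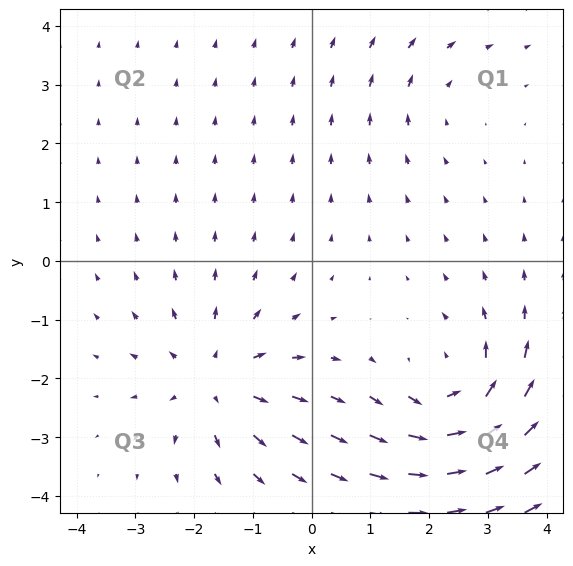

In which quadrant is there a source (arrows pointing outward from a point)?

The source sits at approximately (-1.6, -2.0), which lies in quadrant Q3. The divergence there is about +4, positive as expected for a source.

Q3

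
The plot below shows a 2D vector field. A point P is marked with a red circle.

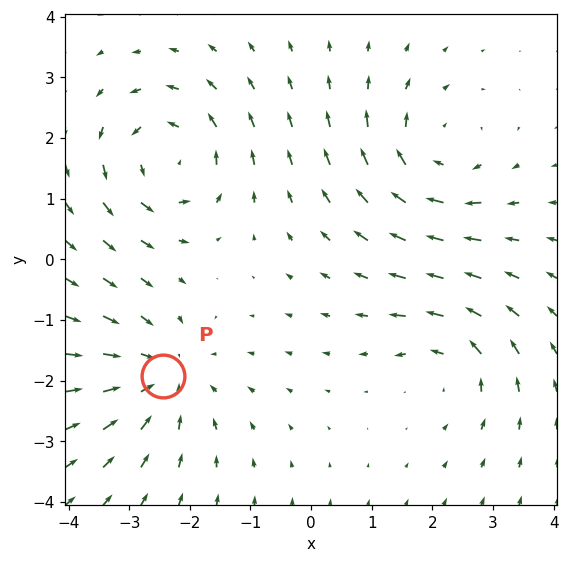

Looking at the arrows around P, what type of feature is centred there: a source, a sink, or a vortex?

sink

At P (-2.4, -1.9) the arrows converge inward. Divergence about -4, curl ≈0 — negative divergence with near-zero curl is a sink.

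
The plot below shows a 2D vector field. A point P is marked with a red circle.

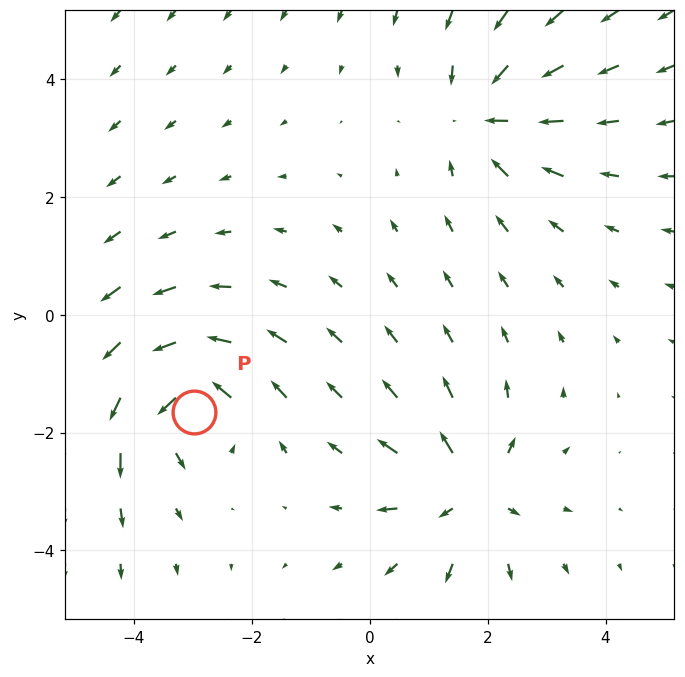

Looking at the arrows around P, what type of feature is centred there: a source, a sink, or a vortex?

vortex

At P (-3.0, -1.7) the arrows circulate counterclockwise. Divergence ≈0, curl about +4 — near-zero divergence with nonzero curl is a vortex.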